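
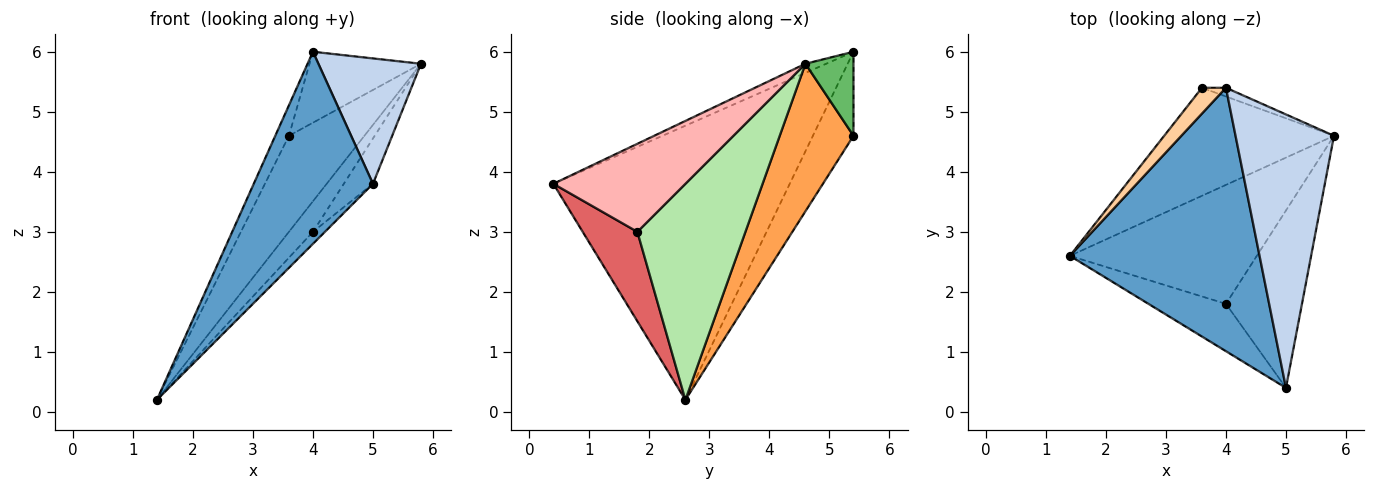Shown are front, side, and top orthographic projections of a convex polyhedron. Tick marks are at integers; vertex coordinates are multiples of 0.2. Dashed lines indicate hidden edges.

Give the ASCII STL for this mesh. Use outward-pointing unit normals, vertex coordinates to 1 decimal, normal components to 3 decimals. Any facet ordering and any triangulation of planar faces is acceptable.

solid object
 facet normal -0.760 -0.383 0.525
  outer loop
   vertex 4.0 5.4 6.0
   vertex 1.4 2.6 0.2
   vertex 5.0 0.4 3.8
  endloop
 endfacet
 facet normal -0.084 -0.415 0.906
  outer loop
   vertex 4.0 5.4 6.0
   vertex 5.0 0.4 3.8
   vertex 5.8 4.6 5.8
  endloop
 endfacet
 facet normal 0.545 0.557 -0.627
  outer loop
   vertex 3.6 5.4 4.6
   vertex 5.8 4.6 5.8
   vertex 1.4 2.6 0.2
  endloop
 endfacet
 facet normal -0.915 0.308 0.261
  outer loop
   vertex 3.6 5.4 4.6
   vertex 1.4 2.6 0.2
   vertex 4.0 5.4 6.0
  endloop
 endfacet
 facet normal 0.393 0.913 -0.112
  outer loop
   vertex 3.6 5.4 4.6
   vertex 4.0 5.4 6.0
   vertex 5.8 4.6 5.8
  endloop
 endfacet
 facet normal 0.746 0.166 -0.645
  outer loop
   vertex 4.0 1.8 3.0
   vertex 1.4 2.6 0.2
   vertex 5.8 4.6 5.8
  endloop
 endfacet
 facet normal 0.746 0.164 -0.646
  outer loop
   vertex 4.0 1.8 3.0
   vertex 5.0 0.4 3.8
   vertex 1.4 2.6 0.2
  endloop
 endfacet
 facet normal 0.746 0.165 -0.645
  outer loop
   vertex 4.0 1.8 3.0
   vertex 5.8 4.6 5.8
   vertex 5.0 0.4 3.8
  endloop
 endfacet
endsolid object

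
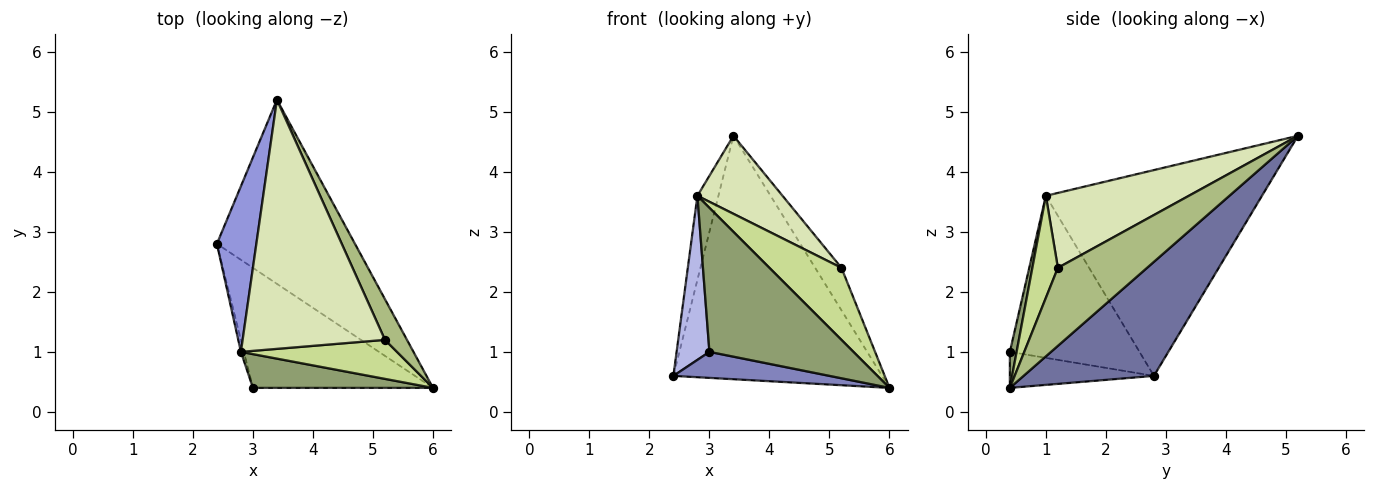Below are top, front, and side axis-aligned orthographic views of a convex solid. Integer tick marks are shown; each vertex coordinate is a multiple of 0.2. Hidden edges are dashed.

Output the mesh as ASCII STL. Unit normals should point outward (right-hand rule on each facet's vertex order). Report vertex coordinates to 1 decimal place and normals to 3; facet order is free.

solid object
 facet normal 0.446 0.714 -0.540
  outer loop
   vertex 3.4 5.2 4.6
   vertex 6.0 0.4 0.4
   vertex 2.4 2.8 0.6
  endloop
 endfacet
 facet normal -0.192 -0.208 -0.959
  outer loop
   vertex 3.0 0.4 1.0
   vertex 2.4 2.8 0.6
   vertex 6.0 0.4 0.4
  endloop
 endfacet
 facet normal -0.978 0.095 0.187
  outer loop
   vertex 2.8 1.0 3.6
   vertex 3.4 5.2 4.6
   vertex 2.4 2.8 0.6
  endloop
 endfacet
 facet normal -0.969 -0.245 -0.018
  outer loop
   vertex 2.8 1.0 3.6
   vertex 2.4 2.8 0.6
   vertex 3.0 0.4 1.0
  endloop
 endfacet
 facet normal 0.046 -0.973 0.228
  outer loop
   vertex 2.8 1.0 3.6
   vertex 3.0 0.4 1.0
   vertex 6.0 0.4 0.4
  endloop
 endfacet
 facet normal 0.926 0.273 0.261
  outer loop
   vertex 5.2 1.2 2.4
   vertex 6.0 0.4 0.4
   vertex 3.4 5.2 4.6
  endloop
 endfacet
 facet normal 0.297 -0.840 0.455
  outer loop
   vertex 5.2 1.2 2.4
   vertex 2.8 1.0 3.6
   vertex 6.0 0.4 0.4
  endloop
 endfacet
 facet normal 0.449 -0.267 0.853
  outer loop
   vertex 5.2 1.2 2.4
   vertex 3.4 5.2 4.6
   vertex 2.8 1.0 3.6
  endloop
 endfacet
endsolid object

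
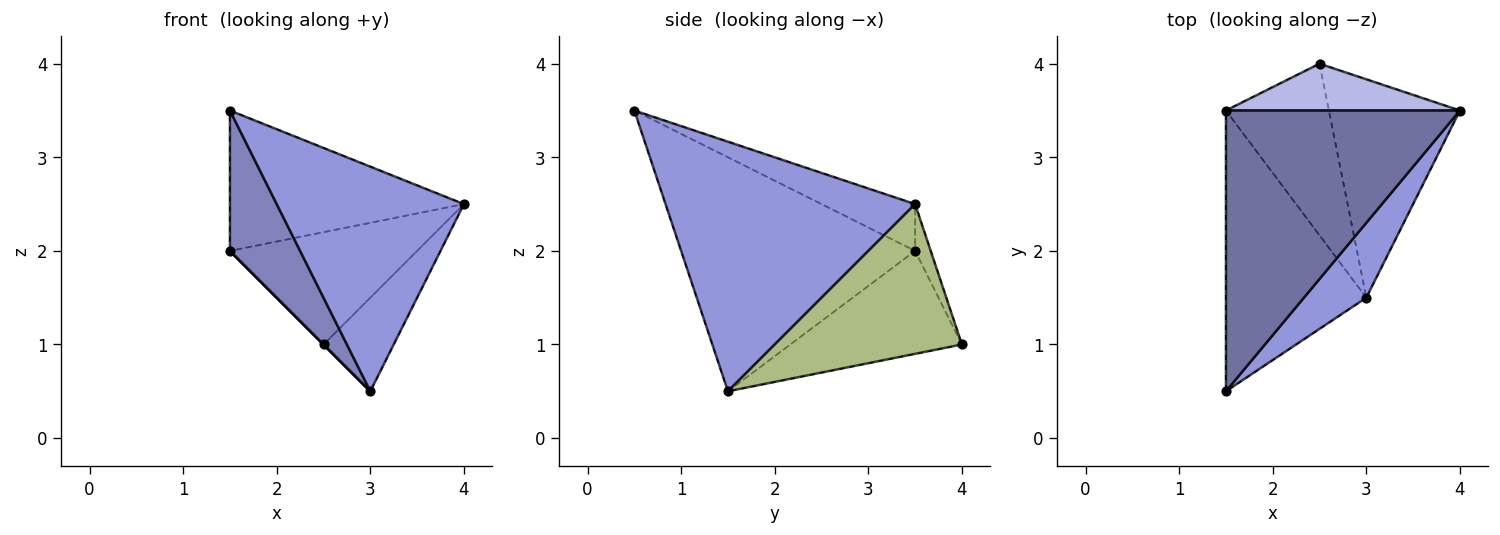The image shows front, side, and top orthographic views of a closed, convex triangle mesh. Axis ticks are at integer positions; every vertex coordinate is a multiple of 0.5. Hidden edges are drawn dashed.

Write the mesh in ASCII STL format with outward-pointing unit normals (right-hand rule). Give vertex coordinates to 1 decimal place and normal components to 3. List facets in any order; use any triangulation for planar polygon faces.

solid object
 facet normal -0.176 0.440 0.880
  outer loop
   vertex 1.5 0.5 3.5
   vertex 4.0 3.5 2.5
   vertex 1.5 3.5 2.0
  endloop
 endfacet
 facet normal -0.830 -0.249 -0.498
  outer loop
   vertex 3.0 1.5 0.5
   vertex 1.5 0.5 3.5
   vertex 1.5 3.5 2.0
  endloop
 endfacet
 facet normal 0.784 -0.588 0.196
  outer loop
   vertex 3.0 1.5 0.5
   vertex 4.0 3.5 2.5
   vertex 1.5 0.5 3.5
  endloop
 endfacet
 facet normal -0.077 0.920 0.383
  outer loop
   vertex 2.5 4.0 1.0
   vertex 1.5 3.5 2.0
   vertex 4.0 3.5 2.5
  endloop
 endfacet
 facet normal -0.707 0.000 -0.707
  outer loop
   vertex 2.5 4.0 1.0
   vertex 3.0 1.5 0.5
   vertex 1.5 3.5 2.0
  endloop
 endfacet
 facet normal 0.724 0.272 -0.634
  outer loop
   vertex 2.5 4.0 1.0
   vertex 4.0 3.5 2.5
   vertex 3.0 1.5 0.5
  endloop
 endfacet
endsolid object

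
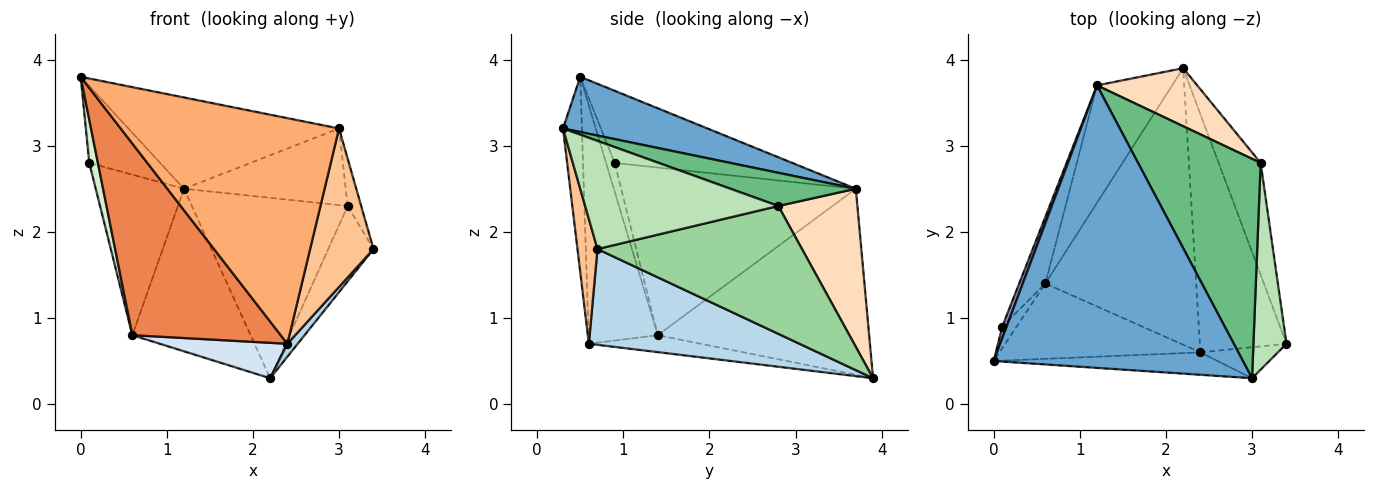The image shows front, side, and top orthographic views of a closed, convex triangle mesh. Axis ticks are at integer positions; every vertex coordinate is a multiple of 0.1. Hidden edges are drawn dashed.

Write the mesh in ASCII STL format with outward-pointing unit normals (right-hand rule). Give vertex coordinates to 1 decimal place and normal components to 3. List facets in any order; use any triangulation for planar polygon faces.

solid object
 facet normal 0.206 0.301 0.931
  outer loop
   vertex 1.2 3.7 2.5
   vertex 0.0 0.5 3.8
   vertex 3.0 0.3 3.2
  endloop
 endfacet
 facet normal -0.823 0.460 -0.332
  outer loop
   vertex 1.2 3.7 2.5
   vertex 2.2 3.9 0.3
   vertex 0.6 1.4 0.8
  endloop
 endfacet
 facet normal 0.741 -0.036 -0.670
  outer loop
   vertex 2.4 0.6 0.7
   vertex 2.2 3.9 0.3
   vertex 3.4 0.7 1.8
  endloop
 endfacet
 facet normal -0.111 -0.126 -0.986
  outer loop
   vertex 2.4 0.6 0.7
   vertex 0.6 1.4 0.8
   vertex 2.2 3.9 0.3
  endloop
 endfacet
 facet normal -0.398 -0.854 -0.336
  outer loop
   vertex 2.4 0.6 0.7
   vertex 0.0 0.5 3.8
   vertex 0.6 1.4 0.8
  endloop
 endfacet
 facet normal -0.086 -0.991 -0.098
  outer loop
   vertex 2.4 0.6 0.7
   vertex 3.0 0.3 3.2
   vertex 0.0 0.5 3.8
  endloop
 endfacet
 facet normal 0.296 -0.938 -0.183
  outer loop
   vertex 2.4 0.6 0.7
   vertex 3.4 0.7 1.8
   vertex 3.0 0.3 3.2
  endloop
 endfacet
 facet normal 0.435 0.857 0.276
  outer loop
   vertex 3.1 2.8 2.3
   vertex 2.2 3.9 0.3
   vertex 1.2 3.7 2.5
  endloop
 endfacet
 facet normal 0.248 0.319 0.915
  outer loop
   vertex 3.1 2.8 2.3
   vertex 1.2 3.7 2.5
   vertex 3.0 0.3 3.2
  endloop
 endfacet
 facet normal 0.930 0.206 -0.305
  outer loop
   vertex 3.1 2.8 2.3
   vertex 3.4 0.7 1.8
   vertex 2.2 3.9 0.3
  endloop
 endfacet
 facet normal 0.954 0.067 0.292
  outer loop
   vertex 3.1 2.8 2.3
   vertex 3.0 0.3 3.2
   vertex 3.4 0.7 1.8
  endloop
 endfacet
 facet normal -0.667 -0.667 -0.333
  outer loop
   vertex 0.1 0.9 2.8
   vertex 0.6 1.4 0.8
   vertex 0.0 0.5 3.8
  endloop
 endfacet
 facet normal -0.927 0.370 0.055
  outer loop
   vertex 0.1 0.9 2.8
   vertex 0.0 0.5 3.8
   vertex 1.2 3.7 2.5
  endloop
 endfacet
 facet normal -0.926 0.348 -0.144
  outer loop
   vertex 0.1 0.9 2.8
   vertex 1.2 3.7 2.5
   vertex 0.6 1.4 0.8
  endloop
 endfacet
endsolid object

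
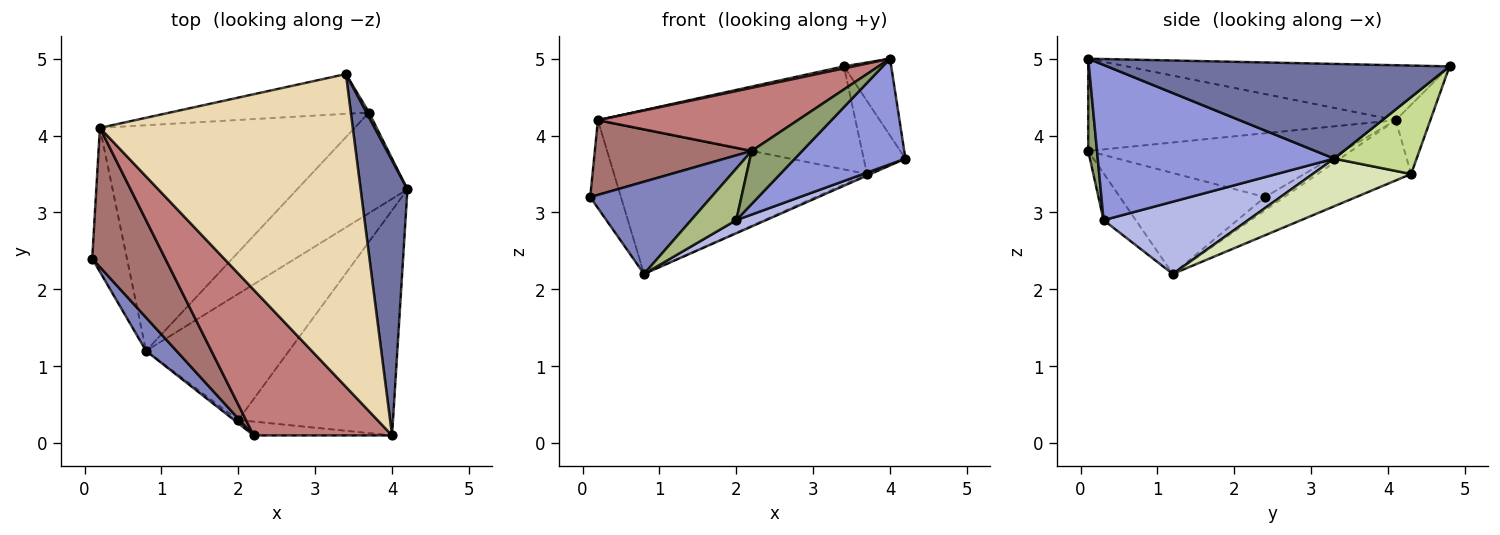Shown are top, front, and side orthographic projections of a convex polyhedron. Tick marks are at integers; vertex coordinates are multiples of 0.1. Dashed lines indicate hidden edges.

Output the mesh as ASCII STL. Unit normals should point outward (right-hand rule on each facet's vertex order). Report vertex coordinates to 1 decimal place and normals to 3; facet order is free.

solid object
 facet normal 0.890 0.123 0.440
  outer loop
   vertex 3.4 4.8 4.9
   vertex 4.0 0.1 5.0
   vertex 4.2 3.3 3.7
  endloop
 endfacet
 facet normal -0.748 -0.624 0.225
  outer loop
   vertex 2.2 0.1 3.8
   vertex 0.1 2.4 3.2
   vertex 0.8 1.2 2.2
  endloop
 endfacet
 facet normal 0.672 -0.314 -0.670
  outer loop
   vertex 2.0 0.3 2.9
   vertex 4.2 3.3 3.7
   vertex 4.0 0.1 5.0
  endloop
 endfacet
 facet normal 0.449 -0.092 -0.889
  outer loop
   vertex 2.0 0.3 2.9
   vertex 0.8 1.2 2.2
   vertex 4.2 3.3 3.7
  endloop
 endfacet
 facet normal 0.166 -0.954 -0.249
  outer loop
   vertex 2.0 0.3 2.9
   vertex 4.0 0.1 5.0
   vertex 2.2 0.1 3.8
  endloop
 endfacet
 facet normal -0.580 -0.813 -0.052
  outer loop
   vertex 2.0 0.3 2.9
   vertex 2.2 0.1 3.8
   vertex 0.8 1.2 2.2
  endloop
 endfacet
 facet normal 0.892 0.452 0.030
  outer loop
   vertex 3.7 4.3 3.5
   vertex 3.4 4.8 4.9
   vertex 4.2 3.3 3.7
  endloop
 endfacet
 facet normal 0.396 0.014 -0.918
  outer loop
   vertex 3.7 4.3 3.5
   vertex 4.2 3.3 3.7
   vertex 0.8 1.2 2.2
  endloop
 endfacet
 facet normal -0.310 0.496 -0.811
  outer loop
   vertex 0.2 4.1 4.2
   vertex 0.8 1.2 2.2
   vertex 0.1 2.4 3.2
  endloop
 endfacet
 facet normal -0.195 0.529 -0.826
  outer loop
   vertex 0.2 4.1 4.2
   vertex 3.7 4.3 3.5
   vertex 0.8 1.2 2.2
  endloop
 endfacet
 facet normal -0.124 0.926 -0.357
  outer loop
   vertex 0.2 4.1 4.2
   vertex 3.4 4.8 4.9
   vertex 3.7 4.3 3.5
  endloop
 endfacet
 facet normal -0.212 -0.006 0.977
  outer loop
   vertex 0.2 4.1 4.2
   vertex 4.0 0.1 5.0
   vertex 3.4 4.8 4.9
  endloop
 endfacet
 facet normal -0.610 -0.375 0.698
  outer loop
   vertex 0.2 4.1 4.2
   vertex 0.1 2.4 3.2
   vertex 2.2 0.1 3.8
  endloop
 endfacet
 facet normal -0.522 -0.339 0.783
  outer loop
   vertex 0.2 4.1 4.2
   vertex 2.2 0.1 3.8
   vertex 4.0 0.1 5.0
  endloop
 endfacet
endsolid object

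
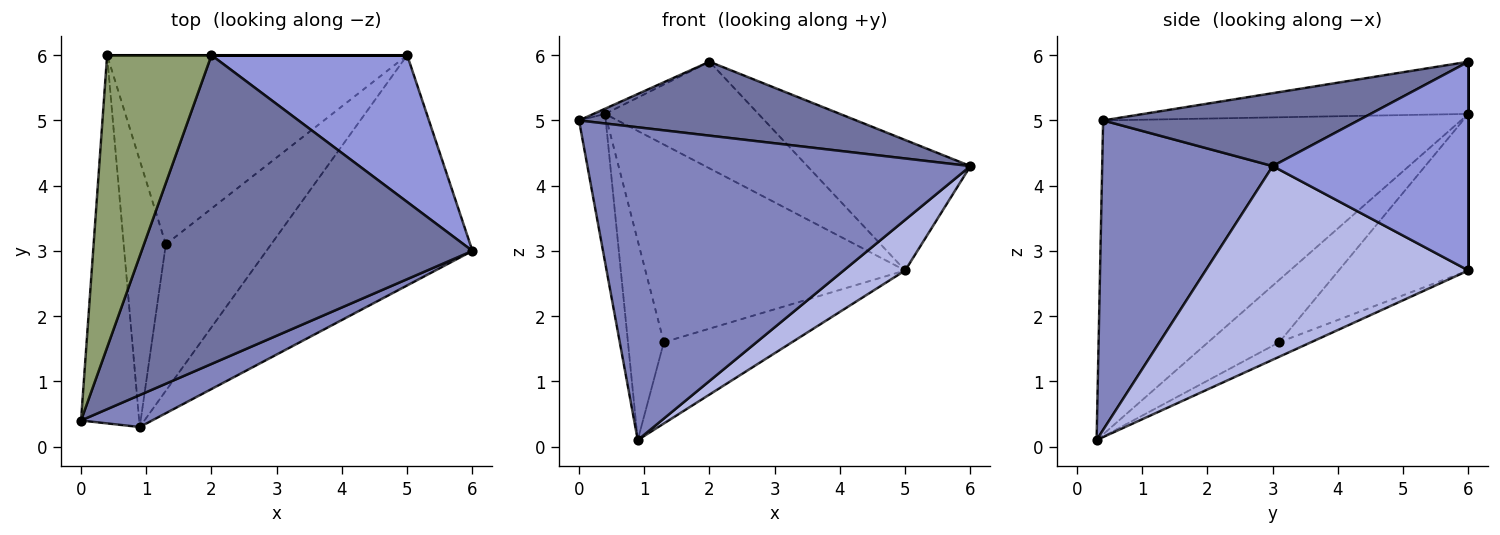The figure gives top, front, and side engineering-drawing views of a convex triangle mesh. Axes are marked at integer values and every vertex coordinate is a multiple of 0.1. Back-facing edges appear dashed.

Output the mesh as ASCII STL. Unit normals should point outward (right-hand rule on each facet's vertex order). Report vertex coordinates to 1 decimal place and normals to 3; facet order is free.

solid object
 facet normal 0.210 -0.228 0.951
  outer loop
   vertex 2.0 6.0 5.9
   vertex 0.0 0.4 5.0
   vertex 6.0 3.0 4.3
  endloop
 endfacet
 facet normal 0.405 -0.910 0.093
  outer loop
   vertex 0.9 0.3 0.1
   vertex 6.0 3.0 4.3
   vertex 0.0 0.4 5.0
  endloop
 endfacet
 facet normal 0.623 0.519 0.584
  outer loop
   vertex 5.0 6.0 2.7
   vertex 2.0 6.0 5.9
   vertex 6.0 3.0 4.3
  endloop
 endfacet
 facet normal 0.676 -0.158 -0.719
  outer loop
   vertex 5.0 6.0 2.7
   vertex 6.0 3.0 4.3
   vertex 0.9 0.3 0.1
  endloop
 endfacet
 facet normal -0.447 0.016 0.894
  outer loop
   vertex 0.4 6.0 5.1
   vertex 0.0 0.4 5.0
   vertex 2.0 6.0 5.9
  endloop
 endfacet
 facet normal -0.981 0.073 -0.182
  outer loop
   vertex 0.4 6.0 5.1
   vertex 0.9 0.3 0.1
   vertex 0.0 0.4 5.0
  endloop
 endfacet
 facet normal 0.000 1.000 0.000
  outer loop
   vertex 0.4 6.0 5.1
   vertex 2.0 6.0 5.9
   vertex 5.0 6.0 2.7
  endloop
 endfacet
 facet normal -0.120 0.482 -0.868
  outer loop
   vertex 1.3 3.1 1.6
   vertex 5.0 6.0 2.7
   vertex 0.9 0.3 0.1
  endloop
 endfacet
 facet normal -0.765 0.386 -0.516
  outer loop
   vertex 1.3 3.1 1.6
   vertex 0.9 0.3 0.1
   vertex 0.4 6.0 5.1
  endloop
 endfacet
 facet normal -0.339 0.680 -0.650
  outer loop
   vertex 1.3 3.1 1.6
   vertex 0.4 6.0 5.1
   vertex 5.0 6.0 2.7
  endloop
 endfacet
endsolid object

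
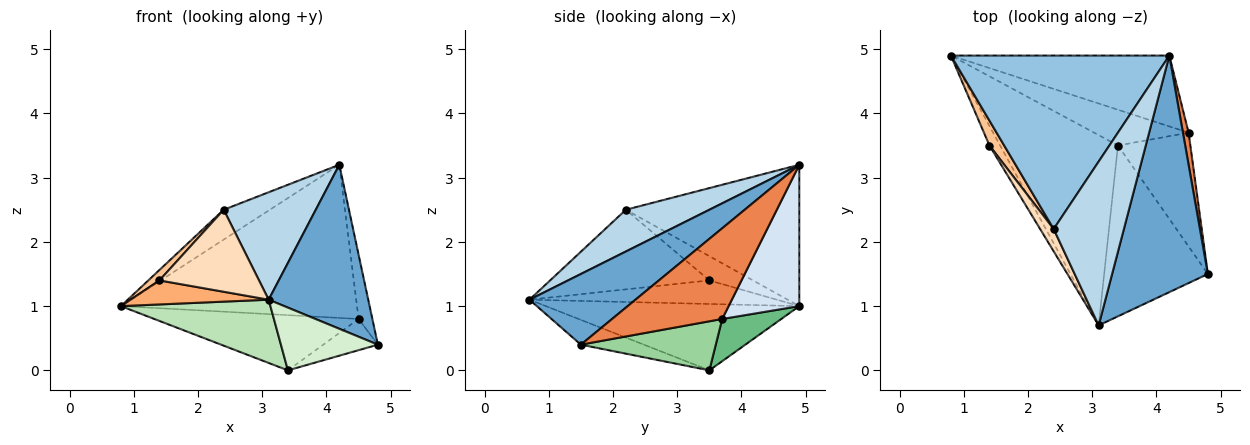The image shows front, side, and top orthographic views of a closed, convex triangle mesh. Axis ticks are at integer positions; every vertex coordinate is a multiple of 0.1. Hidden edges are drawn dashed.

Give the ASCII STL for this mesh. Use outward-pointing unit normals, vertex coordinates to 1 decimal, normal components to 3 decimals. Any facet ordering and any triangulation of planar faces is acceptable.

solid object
 facet normal 0.519 -0.487 0.703
  outer loop
   vertex 3.1 0.7 1.1
   vertex 4.8 1.5 0.4
   vertex 4.2 4.9 3.2
  endloop
 endfacet
 facet normal -0.538 0.143 0.831
  outer loop
   vertex 2.4 2.2 2.5
   vertex 4.2 4.9 3.2
   vertex 0.8 4.9 1.0
  endloop
 endfacet
 facet normal 0.445 -0.491 0.749
  outer loop
   vertex 2.4 2.2 2.5
   vertex 3.1 0.7 1.1
   vertex 4.2 4.9 3.2
  endloop
 endfacet
 facet normal 0.262 0.876 -0.405
  outer loop
   vertex 4.5 3.7 0.8
   vertex 0.8 4.9 1.0
   vertex 4.2 4.9 3.2
  endloop
 endfacet
 facet normal 0.990 0.124 0.062
  outer loop
   vertex 4.5 3.7 0.8
   vertex 4.2 4.9 3.2
   vertex 4.8 1.5 0.4
  endloop
 endfacet
 facet normal -0.812 -0.453 -0.369
  outer loop
   vertex 1.4 3.5 1.4
   vertex 0.8 4.9 1.0
   vertex 3.1 0.7 1.1
  endloop
 endfacet
 facet normal -0.835 -0.213 0.508
  outer loop
   vertex 1.4 3.5 1.4
   vertex 2.4 2.2 2.5
   vertex 0.8 4.9 1.0
  endloop
 endfacet
 facet normal -0.839 -0.525 0.143
  outer loop
   vertex 1.4 3.5 1.4
   vertex 3.1 0.7 1.1
   vertex 2.4 2.2 2.5
  endloop
 endfacet
 facet normal 0.236 0.816 -0.528
  outer loop
   vertex 3.4 3.5 0.0
   vertex 0.8 4.9 1.0
   vertex 4.5 3.7 0.8
  endloop
 endfacet
 facet normal 0.547 0.221 -0.807
  outer loop
   vertex 3.4 3.5 0.0
   vertex 4.5 3.7 0.8
   vertex 4.8 1.5 0.4
  endloop
 endfacet
 facet normal -0.472 -0.278 -0.837
  outer loop
   vertex 3.4 3.5 0.0
   vertex 3.1 0.7 1.1
   vertex 0.8 4.9 1.0
  endloop
 endfacet
 facet normal -0.219 -0.336 -0.916
  outer loop
   vertex 3.4 3.5 0.0
   vertex 4.8 1.5 0.4
   vertex 3.1 0.7 1.1
  endloop
 endfacet
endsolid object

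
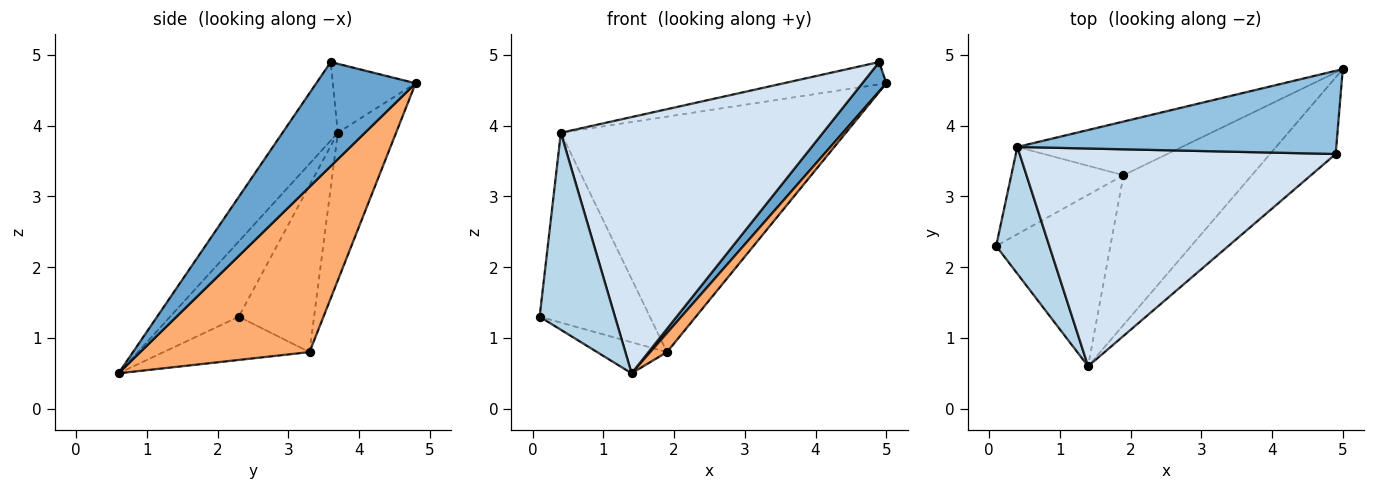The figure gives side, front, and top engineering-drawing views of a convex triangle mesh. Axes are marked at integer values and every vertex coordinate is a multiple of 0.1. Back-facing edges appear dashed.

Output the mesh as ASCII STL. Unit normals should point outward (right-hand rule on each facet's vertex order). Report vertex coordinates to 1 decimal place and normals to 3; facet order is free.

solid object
 facet normal 0.829 -0.200 -0.523
  outer loop
   vertex 4.9 3.6 4.9
   vertex 1.4 0.6 0.5
   vertex 5.0 4.8 4.6
  endloop
 endfacet
 facet normal -0.204 0.253 0.945
  outer loop
   vertex 0.4 3.7 3.9
   vertex 4.9 3.6 4.9
   vertex 5.0 4.8 4.6
  endloop
 endfacet
 facet normal -0.608 -0.667 0.430
  outer loop
   vertex 0.4 3.7 3.9
   vertex 0.1 2.3 1.3
   vertex 1.4 0.6 0.5
  endloop
 endfacet
 facet normal -0.159 -0.752 0.639
  outer loop
   vertex 0.4 3.7 3.9
   vertex 1.4 0.6 0.5
   vertex 4.9 3.6 4.9
  endloop
 endfacet
 facet normal -0.349 0.167 -0.922
  outer loop
   vertex 1.9 3.3 0.8
   vertex 1.4 0.6 0.5
   vertex 0.1 2.3 1.3
  endloop
 endfacet
 facet normal 0.787 -0.078 -0.612
  outer loop
   vertex 1.9 3.3 0.8
   vertex 5.0 4.8 4.6
   vertex 1.4 0.6 0.5
  endloop
 endfacet
 facet normal -0.527 0.772 -0.355
  outer loop
   vertex 1.9 3.3 0.8
   vertex 0.1 2.3 1.3
   vertex 0.4 3.7 3.9
  endloop
 endfacet
 facet normal -0.195 0.956 -0.218
  outer loop
   vertex 1.9 3.3 0.8
   vertex 0.4 3.7 3.9
   vertex 5.0 4.8 4.6
  endloop
 endfacet
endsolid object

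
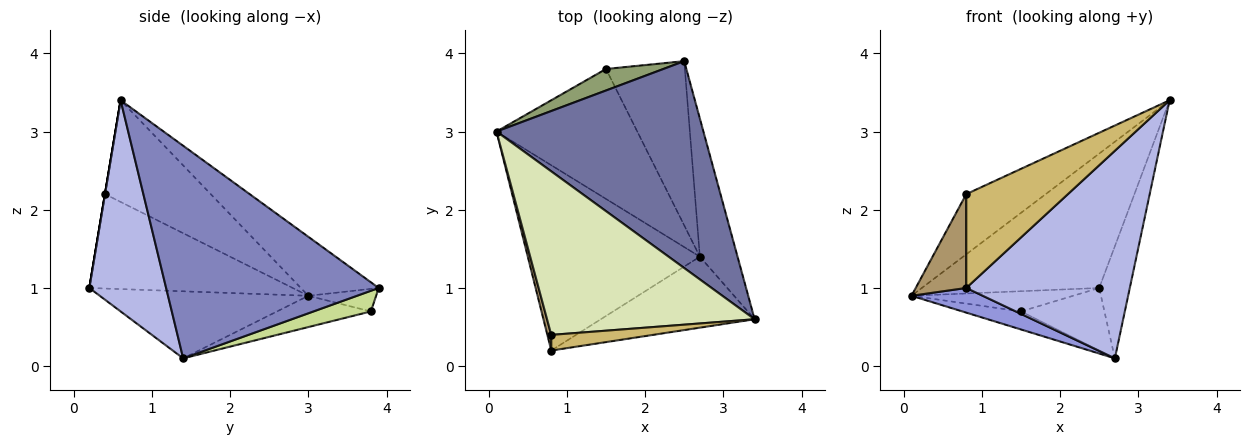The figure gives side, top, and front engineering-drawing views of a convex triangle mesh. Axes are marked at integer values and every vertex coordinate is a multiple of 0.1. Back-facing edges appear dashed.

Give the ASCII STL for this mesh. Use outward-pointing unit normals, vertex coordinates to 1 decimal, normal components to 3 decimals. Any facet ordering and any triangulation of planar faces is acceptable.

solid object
 facet normal -0.233 0.530 0.816
  outer loop
   vertex 2.5 3.9 1.0
   vertex 0.1 3.0 0.9
   vertex 3.4 0.6 3.4
  endloop
 endfacet
 facet normal 0.975 0.140 -0.173
  outer loop
   vertex 2.7 1.4 0.1
   vertex 2.5 3.9 1.0
   vertex 3.4 0.6 3.4
  endloop
 endfacet
 facet normal -0.360 -0.123 -0.925
  outer loop
   vertex 0.8 0.2 1.0
   vertex 0.1 3.0 0.9
   vertex 2.7 1.4 0.1
  endloop
 endfacet
 facet normal 0.406 -0.865 -0.296
  outer loop
   vertex 0.8 0.2 1.0
   vertex 2.7 1.4 0.1
   vertex 3.4 0.6 3.4
  endloop
 endfacet
 facet normal -0.276 0.658 0.701
  outer loop
   vertex 1.5 3.8 0.7
   vertex 0.1 3.0 0.9
   vertex 2.5 3.9 1.0
  endloop
 endfacet
 facet normal -0.215 0.134 -0.967
  outer loop
   vertex 1.5 3.8 0.7
   vertex 2.7 1.4 0.1
   vertex 0.1 3.0 0.9
  endloop
 endfacet
 facet normal 0.238 0.346 -0.908
  outer loop
   vertex 1.5 3.8 0.7
   vertex 2.5 3.9 1.0
   vertex 2.7 1.4 0.1
  endloop
 endfacet
 facet normal -0.418 0.314 0.853
  outer loop
   vertex 0.8 0.4 2.2
   vertex 3.4 0.6 3.4
   vertex 0.1 3.0 0.9
  endloop
 endfacet
 facet normal -0.970 -0.241 0.040
  outer loop
   vertex 0.8 0.4 2.2
   vertex 0.1 3.0 0.9
   vertex 0.8 0.2 1.0
  endloop
 endfacet
 facet normal 0.000 -0.986 0.164
  outer loop
   vertex 0.8 0.4 2.2
   vertex 0.8 0.2 1.0
   vertex 3.4 0.6 3.4
  endloop
 endfacet
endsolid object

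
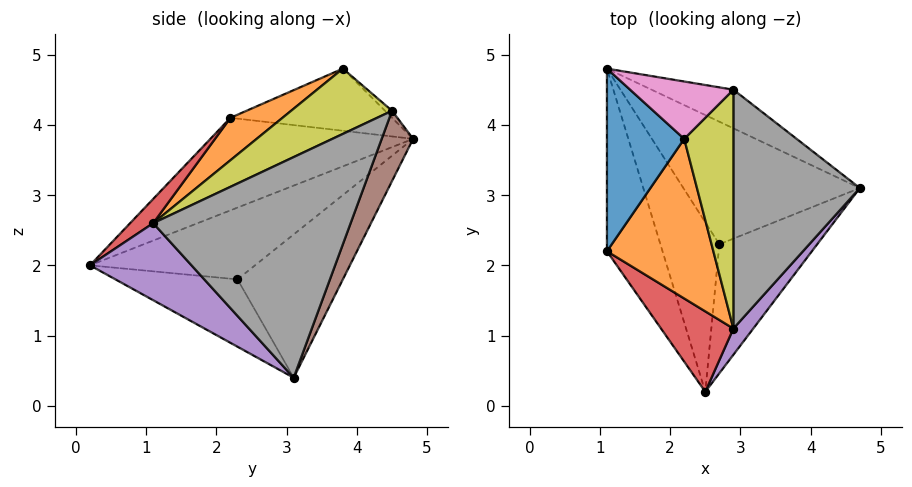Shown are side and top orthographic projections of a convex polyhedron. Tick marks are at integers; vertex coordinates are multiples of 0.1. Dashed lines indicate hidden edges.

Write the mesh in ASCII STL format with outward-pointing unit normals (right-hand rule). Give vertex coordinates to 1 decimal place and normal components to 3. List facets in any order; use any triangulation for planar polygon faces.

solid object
 facet normal -0.624 0.090 0.776
  outer loop
   vertex 2.2 3.8 4.8
   vertex 1.1 4.8 3.8
   vertex 1.1 2.2 4.1
  endloop
 endfacet
 facet normal 0.309 -0.551 0.775
  outer loop
   vertex 2.9 1.1 2.6
   vertex 2.2 3.8 4.8
   vertex 1.1 2.2 4.1
  endloop
 endfacet
 facet normal -0.856 -0.059 -0.514
  outer loop
   vertex 2.5 0.2 2.0
   vertex 1.1 2.2 4.1
   vertex 1.1 4.8 3.8
  endloop
 endfacet
 facet normal 0.251 -0.612 0.750
  outer loop
   vertex 2.5 0.2 2.0
   vertex 2.9 1.1 2.6
   vertex 1.1 2.2 4.1
  endloop
 endfacet
 facet normal 0.831 -0.512 0.214
  outer loop
   vertex 2.5 0.2 2.0
   vertex 4.7 3.1 0.4
   vertex 2.9 1.1 2.6
  endloop
 endfacet
 facet normal 0.213 0.945 -0.248
  outer loop
   vertex 2.9 4.5 4.2
   vertex 4.7 3.1 0.4
   vertex 1.1 4.8 3.8
  endloop
 endfacet
 facet normal -0.050 0.678 0.733
  outer loop
   vertex 2.9 4.5 4.2
   vertex 1.1 4.8 3.8
   vertex 2.2 3.8 4.8
  endloop
 endfacet
 facet normal 0.845 -0.228 0.484
  outer loop
   vertex 2.9 4.5 4.2
   vertex 2.9 1.1 2.6
   vertex 4.7 3.1 0.4
  endloop
 endfacet
 facet normal 0.769 -0.272 0.579
  outer loop
   vertex 2.9 4.5 4.2
   vertex 2.2 3.8 4.8
   vertex 2.9 1.1 2.6
  endloop
 endfacet
 facet normal -0.616 0.213 -0.759
  outer loop
   vertex 2.7 2.3 1.8
   vertex 1.1 4.8 3.8
   vertex 4.7 3.1 0.4
  endloop
 endfacet
 facet normal -0.567 -0.024 -0.824
  outer loop
   vertex 2.7 2.3 1.8
   vertex 4.7 3.1 0.4
   vertex 2.5 0.2 2.0
  endloop
 endfacet
 facet normal -0.773 0.013 -0.635
  outer loop
   vertex 2.7 2.3 1.8
   vertex 2.5 0.2 2.0
   vertex 1.1 4.8 3.8
  endloop
 endfacet
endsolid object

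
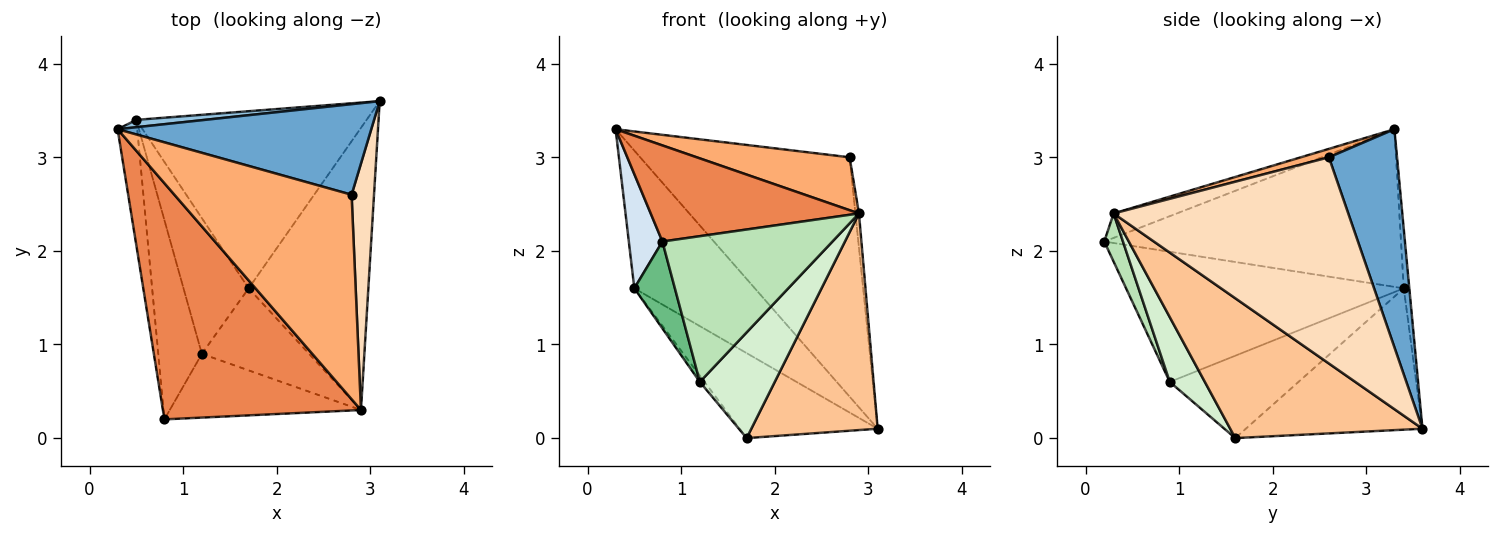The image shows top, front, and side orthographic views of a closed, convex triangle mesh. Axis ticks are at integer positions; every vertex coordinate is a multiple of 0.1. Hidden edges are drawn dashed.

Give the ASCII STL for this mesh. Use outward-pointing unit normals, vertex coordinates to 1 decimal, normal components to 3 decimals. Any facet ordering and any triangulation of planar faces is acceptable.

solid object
 facet normal 0.291 0.895 0.339
  outer loop
   vertex 2.8 2.6 3.0
   vertex 3.1 3.6 0.1
   vertex 0.3 3.3 3.3
  endloop
 endfacet
 facet normal -0.046 0.998 0.053
  outer loop
   vertex 0.5 3.4 1.6
   vertex 0.3 3.3 3.3
   vertex 3.1 3.6 0.1
  endloop
 endfacet
 facet normal -0.484 0.378 -0.789
  outer loop
   vertex 0.5 3.4 1.6
   vertex 3.1 3.6 0.1
   vertex 1.7 1.6 0.0
  endloop
 endfacet
 facet normal -0.986 -0.112 -0.123
  outer loop
   vertex 0.5 3.4 1.6
   vertex 0.8 0.2 2.1
   vertex 0.3 3.3 3.3
  endloop
 endfacet
 facet normal -0.114 -0.375 0.920
  outer loop
   vertex 2.9 0.3 2.4
   vertex 0.3 3.3 3.3
   vertex 0.8 0.2 2.1
  endloop
 endfacet
 facet normal 0.046 -0.250 0.967
  outer loop
   vertex 2.9 0.3 2.4
   vertex 2.8 2.6 3.0
   vertex 0.3 3.3 3.3
  endloop
 endfacet
 facet normal 0.680 -0.447 -0.582
  outer loop
   vertex 2.9 0.3 2.4
   vertex 1.7 1.6 0.0
   vertex 3.1 3.6 0.1
  endloop
 endfacet
 facet normal 0.994 0.015 0.108
  outer loop
   vertex 2.9 0.3 2.4
   vertex 3.1 3.6 0.1
   vertex 2.8 2.6 3.0
  endloop
 endfacet
 facet normal -0.939 -0.137 -0.315
  outer loop
   vertex 1.2 0.9 0.6
   vertex 0.8 0.2 2.1
   vertex 0.5 3.4 1.6
  endloop
 endfacet
 facet normal -0.784 0.029 -0.620
  outer loop
   vertex 1.2 0.9 0.6
   vertex 0.5 3.4 1.6
   vertex 1.7 1.6 0.0
  endloop
 endfacet
 facet normal 0.100 -0.912 -0.399
  outer loop
   vertex 1.2 0.9 0.6
   vertex 2.9 0.3 2.4
   vertex 0.8 0.2 2.1
  endloop
 endfacet
 facet normal 0.347 -0.741 -0.575
  outer loop
   vertex 1.2 0.9 0.6
   vertex 1.7 1.6 0.0
   vertex 2.9 0.3 2.4
  endloop
 endfacet
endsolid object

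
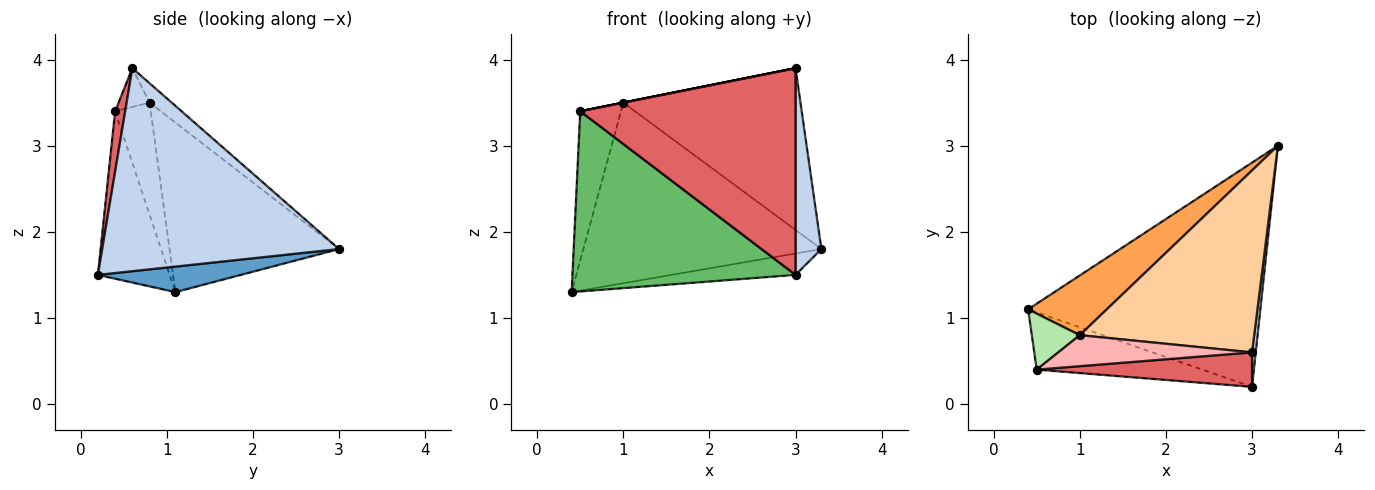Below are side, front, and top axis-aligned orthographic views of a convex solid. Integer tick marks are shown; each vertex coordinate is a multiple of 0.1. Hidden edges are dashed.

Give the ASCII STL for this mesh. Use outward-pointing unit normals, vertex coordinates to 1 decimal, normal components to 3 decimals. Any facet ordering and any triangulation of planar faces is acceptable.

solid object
 facet normal 0.109 0.094 -0.990
  outer loop
   vertex 3.0 0.2 1.5
   vertex 0.4 1.1 1.3
   vertex 3.3 3.0 1.8
  endloop
 endfacet
 facet normal 0.994 -0.108 0.018
  outer loop
   vertex 3.0 0.6 3.9
   vertex 3.0 0.2 1.5
   vertex 3.3 3.0 1.8
  endloop
 endfacet
 facet normal -0.560 0.787 0.260
  outer loop
   vertex 1.0 0.8 3.5
   vertex 3.3 3.0 1.8
   vertex 0.4 1.1 1.3
  endloop
 endfacet
 facet normal -0.083 0.662 0.745
  outer loop
   vertex 1.0 0.8 3.5
   vertex 3.0 0.6 3.9
   vertex 3.3 3.0 1.8
  endloop
 endfacet
 facet normal -0.293 -0.911 -0.290
  outer loop
   vertex 0.5 0.4 3.4
   vertex 0.4 1.1 1.3
   vertex 3.0 0.2 1.5
  endloop
 endfacet
 facet normal -0.634 0.724 0.272
  outer loop
   vertex 0.5 0.4 3.4
   vertex 1.0 0.8 3.5
   vertex 0.4 1.1 1.3
  endloop
 endfacet
 facet normal 0.046 -0.985 0.164
  outer loop
   vertex 0.5 0.4 3.4
   vertex 3.0 0.2 1.5
   vertex 3.0 0.6 3.9
  endloop
 endfacet
 facet normal -0.196 0.000 0.981
  outer loop
   vertex 0.5 0.4 3.4
   vertex 3.0 0.6 3.9
   vertex 1.0 0.8 3.5
  endloop
 endfacet
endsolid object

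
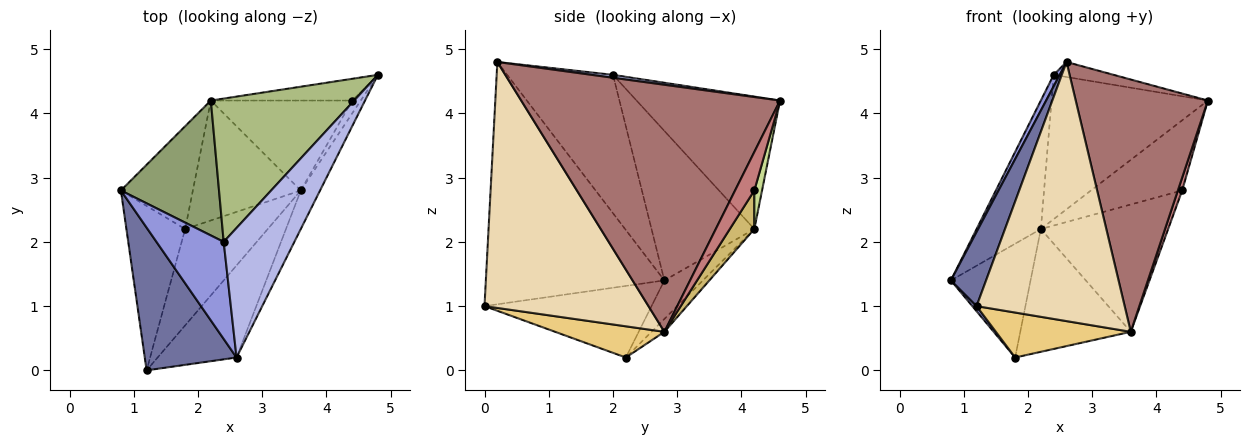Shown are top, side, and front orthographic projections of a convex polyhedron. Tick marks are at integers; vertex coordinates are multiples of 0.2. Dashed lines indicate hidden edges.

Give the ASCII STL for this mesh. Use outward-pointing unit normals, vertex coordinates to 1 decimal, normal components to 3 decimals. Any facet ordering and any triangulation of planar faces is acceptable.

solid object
 facet normal -0.920 -0.181 0.348
  outer loop
   vertex 1.2 0.0 1.0
   vertex 2.6 0.2 4.8
   vertex 0.8 2.8 1.4
  endloop
 endfacet
 facet normal -0.773 -0.020 -0.634
  outer loop
   vertex 1.2 0.0 1.0
   vertex 0.8 2.8 1.4
   vertex 1.8 2.2 0.2
  endloop
 endfacet
 facet normal -0.898 -0.051 0.436
  outer loop
   vertex 2.4 2.0 4.6
   vertex 0.8 2.8 1.4
   vertex 2.6 0.2 4.8
  endloop
 endfacet
 facet normal 0.041 0.115 0.993
  outer loop
   vertex 2.4 2.0 4.6
   vertex 2.6 0.2 4.8
   vertex 4.8 4.6 4.2
  endloop
 endfacet
 facet normal -0.741 0.463 0.486
  outer loop
   vertex 2.2 4.2 2.2
   vertex 0.8 2.8 1.4
   vertex 2.4 2.0 4.6
  endloop
 endfacet
 facet normal -0.546 0.595 0.591
  outer loop
   vertex 2.2 4.2 2.2
   vertex 2.4 2.0 4.6
   vertex 4.8 4.6 4.2
  endloop
 endfacet
 facet normal 0.080 0.952 -0.295
  outer loop
   vertex 2.2 4.2 2.2
   vertex 4.8 4.6 4.2
   vertex 4.4 4.2 2.8
  endloop
 endfacet
 facet normal -0.338 0.698 -0.631
  outer loop
   vertex 2.2 4.2 2.2
   vertex 1.8 2.2 0.2
   vertex 0.8 2.8 1.4
  endloop
 endfacet
 facet normal -0.083 0.713 -0.696
  outer loop
   vertex 3.6 2.8 0.6
   vertex 1.8 2.2 0.2
   vertex 2.2 4.2 2.2
  endloop
 endfacet
 facet normal 0.155 0.807 -0.570
  outer loop
   vertex 3.6 2.8 0.6
   vertex 2.2 4.2 2.2
   vertex 4.4 4.2 2.8
  endloop
 endfacet
 facet normal 0.324 -0.400 -0.857
  outer loop
   vertex 3.6 2.8 0.6
   vertex 1.2 0.0 1.0
   vertex 1.8 2.2 0.2
  endloop
 endfacet
 facet normal 0.722 -0.652 -0.232
  outer loop
   vertex 3.6 2.8 0.6
   vertex 2.6 0.2 4.8
   vertex 1.2 0.0 1.0
  endloop
 endfacet
 facet normal 0.888 -0.454 -0.069
  outer loop
   vertex 3.6 2.8 0.6
   vertex 4.8 4.6 4.2
   vertex 2.6 0.2 4.8
  endloop
 endfacet
 facet normal 0.954 -0.212 -0.212
  outer loop
   vertex 3.6 2.8 0.6
   vertex 4.4 4.2 2.8
   vertex 4.8 4.6 4.2
  endloop
 endfacet
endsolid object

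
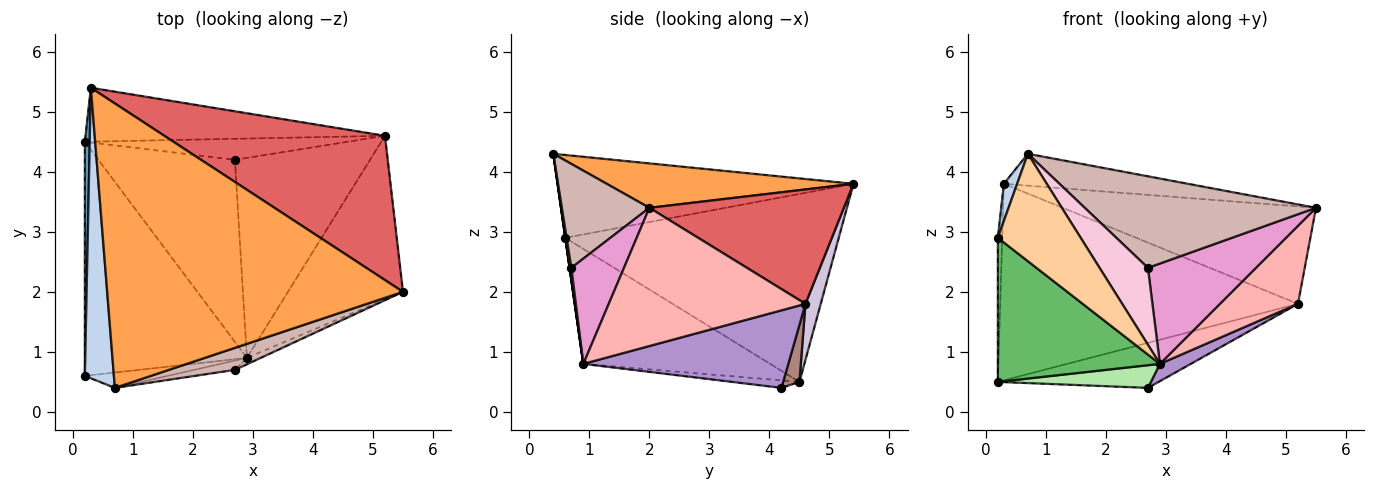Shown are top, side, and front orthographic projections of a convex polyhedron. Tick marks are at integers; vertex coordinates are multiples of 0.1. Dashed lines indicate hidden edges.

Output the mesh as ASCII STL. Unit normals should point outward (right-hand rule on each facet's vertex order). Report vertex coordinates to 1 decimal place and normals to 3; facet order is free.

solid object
 facet normal -1.000 0.016 0.026
  outer loop
   vertex 0.2 4.5 0.5
   vertex 0.2 0.6 2.9
   vertex 0.3 5.4 3.8
  endloop
 endfacet
 facet normal -0.943 -0.042 0.331
  outer loop
   vertex 0.7 0.4 4.3
   vertex 0.3 5.4 3.8
   vertex 0.2 0.6 2.9
  endloop
 endfacet
 facet normal 0.148 0.110 0.983
  outer loop
   vertex 0.7 0.4 4.3
   vertex 5.5 2.0 3.4
   vertex 0.3 5.4 3.8
  endloop
 endfacet
 facet normal 0.000 -0.990 -0.141
  outer loop
   vertex 2.9 0.9 0.8
   vertex 0.7 0.4 4.3
   vertex 0.2 0.6 2.9
  endloop
 endfacet
 facet normal -0.517 -0.449 -0.729
  outer loop
   vertex 2.9 0.9 0.8
   vertex 0.2 0.6 2.9
   vertex 0.2 4.5 0.5
  endloop
 endfacet
 facet normal -0.054 -0.123 -0.991
  outer loop
   vertex 2.9 0.9 0.8
   vertex 0.2 4.5 0.5
   vertex 2.7 4.2 0.4
  endloop
 endfacet
 facet normal 0.395 0.514 0.761
  outer loop
   vertex 5.2 4.6 1.8
   vertex 0.3 5.4 3.8
   vertex 5.5 2.0 3.4
  endloop
 endfacet
 facet normal 0.735 -0.292 -0.612
  outer loop
   vertex 5.2 4.6 1.8
   vertex 5.5 2.0 3.4
   vertex 2.9 0.9 0.8
  endloop
 endfacet
 facet normal 0.496 -0.075 -0.865
  outer loop
   vertex 5.2 4.6 1.8
   vertex 2.9 0.9 0.8
   vertex 2.7 4.2 0.4
  endloop
 endfacet
 facet normal 0.049 0.963 -0.264
  outer loop
   vertex 5.2 4.6 1.8
   vertex 0.2 4.5 0.5
   vertex 0.3 5.4 3.8
  endloop
 endfacet
 facet normal 0.091 0.902 -0.421
  outer loop
   vertex 5.2 4.6 1.8
   vertex 2.7 4.2 0.4
   vertex 0.2 4.5 0.5
  endloop
 endfacet
 facet normal 0.345 -0.912 0.219
  outer loop
   vertex 2.7 0.7 2.4
   vertex 5.5 2.0 3.4
   vertex 0.7 0.4 4.3
  endloop
 endfacet
 facet normal 0.437 -0.898 -0.058
  outer loop
   vertex 2.7 0.7 2.4
   vertex 2.9 0.9 0.8
   vertex 5.5 2.0 3.4
  endloop
 endfacet
 facet normal 0.035 -0.992 -0.120
  outer loop
   vertex 2.7 0.7 2.4
   vertex 0.7 0.4 4.3
   vertex 2.9 0.9 0.8
  endloop
 endfacet
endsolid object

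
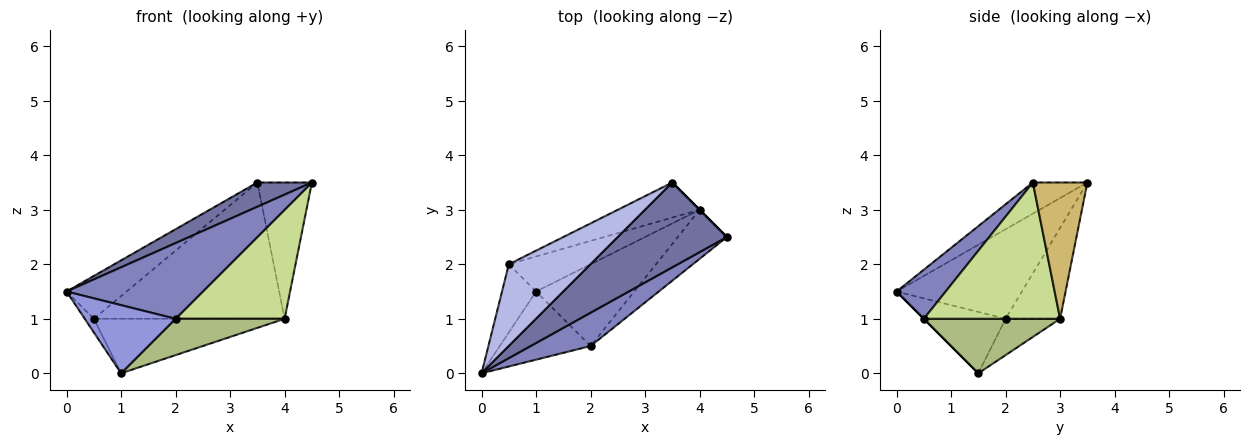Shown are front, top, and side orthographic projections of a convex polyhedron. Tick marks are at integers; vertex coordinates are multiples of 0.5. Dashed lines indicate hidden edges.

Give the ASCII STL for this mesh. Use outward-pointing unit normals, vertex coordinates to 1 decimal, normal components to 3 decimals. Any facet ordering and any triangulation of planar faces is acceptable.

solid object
 facet normal -0.265 -0.265 0.927
  outer loop
   vertex 3.5 3.5 3.5
   vertex 0.0 0.0 1.5
   vertex 4.5 2.5 3.5
  endloop
 endfacet
 facet normal 0.313 -0.869 0.383
  outer loop
   vertex 2.0 0.5 1.0
   vertex 4.5 2.5 3.5
   vertex 0.0 0.0 1.5
  endloop
 endfacet
 facet normal 0.000 -0.707 -0.707
  outer loop
   vertex 2.0 0.5 1.0
   vertex 0.0 0.0 1.5
   vertex 1.0 1.5 0.0
  endloop
 endfacet
 facet normal -0.696 0.333 0.636
  outer loop
   vertex 0.5 2.0 1.0
   vertex 0.0 0.0 1.5
   vertex 3.5 3.5 3.5
  endloop
 endfacet
 facet normal -0.870 0.097 -0.483
  outer loop
   vertex 0.5 2.0 1.0
   vertex 1.0 1.5 0.0
   vertex 0.0 0.0 1.5
  endloop
 endfacet
 facet normal 0.453 -0.362 -0.815
  outer loop
   vertex 4.0 3.0 1.0
   vertex 2.0 0.5 1.0
   vertex 1.0 1.5 0.0
  endloop
 endfacet
 facet normal 0.752 -0.601 -0.271
  outer loop
   vertex 4.0 3.0 1.0
   vertex 4.5 2.5 3.5
   vertex 2.0 0.5 1.0
  endloop
 endfacet
 facet normal -0.267 0.933 -0.240
  outer loop
   vertex 4.0 3.0 1.0
   vertex 0.5 2.0 1.0
   vertex 3.5 3.5 3.5
  endloop
 endfacet
 facet normal -0.234 0.818 -0.526
  outer loop
   vertex 4.0 3.0 1.0
   vertex 1.0 1.5 0.0
   vertex 0.5 2.0 1.0
  endloop
 endfacet
 facet normal 0.707 0.707 0.000
  outer loop
   vertex 4.0 3.0 1.0
   vertex 3.5 3.5 3.5
   vertex 4.5 2.5 3.5
  endloop
 endfacet
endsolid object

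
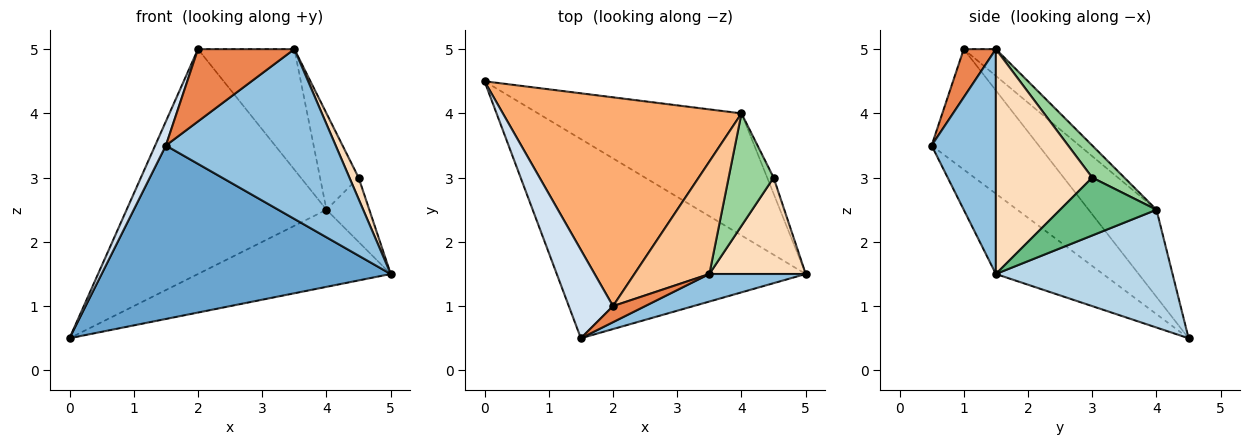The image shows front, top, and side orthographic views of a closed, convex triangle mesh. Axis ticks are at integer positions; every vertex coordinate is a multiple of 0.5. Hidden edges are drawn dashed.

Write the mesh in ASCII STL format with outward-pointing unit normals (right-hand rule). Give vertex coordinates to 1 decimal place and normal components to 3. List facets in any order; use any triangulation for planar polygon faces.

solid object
 facet normal -0.236 -0.638 -0.733
  outer loop
   vertex 1.5 0.5 3.5
   vertex 0.0 4.5 0.5
   vertex 5.0 1.5 1.5
  endloop
 endfacet
 facet normal 0.350 -0.925 0.150
  outer loop
   vertex 3.5 1.5 5.0
   vertex 1.5 0.5 3.5
   vertex 5.0 1.5 1.5
  endloop
 endfacet
 facet normal 0.440 0.480 -0.759
  outer loop
   vertex 4.0 4.0 2.5
   vertex 5.0 1.5 1.5
   vertex 0.0 4.5 0.5
  endloop
 endfacet
 facet normal -0.935 -0.093 0.343
  outer loop
   vertex 2.0 1.0 5.0
   vertex 0.0 4.5 0.5
   vertex 1.5 0.5 3.5
  endloop
 endfacet
 facet normal 0.309 -0.928 0.206
  outer loop
   vertex 2.0 1.0 5.0
   vertex 1.5 0.5 3.5
   vertex 3.5 1.5 5.0
  endloop
 endfacet
 facet normal -0.241 0.711 0.660
  outer loop
   vertex 2.0 1.0 5.0
   vertex 4.0 4.0 2.5
   vertex 0.0 4.5 0.5
  endloop
 endfacet
 facet normal -0.237 0.710 0.663
  outer loop
   vertex 2.0 1.0 5.0
   vertex 3.5 1.5 5.0
   vertex 4.0 4.0 2.5
  endloop
 endfacet
 facet normal 0.916 -0.087 0.392
  outer loop
   vertex 4.5 3.0 3.0
   vertex 3.5 1.5 5.0
   vertex 5.0 1.5 1.5
  endloop
 endfacet
 facet normal 0.909 0.404 -0.101
  outer loop
   vertex 4.5 3.0 3.0
   vertex 5.0 1.5 1.5
   vertex 4.0 4.0 2.5
  endloop
 endfacet
 facet normal 0.477 0.572 0.667
  outer loop
   vertex 4.5 3.0 3.0
   vertex 4.0 4.0 2.5
   vertex 3.5 1.5 5.0
  endloop
 endfacet
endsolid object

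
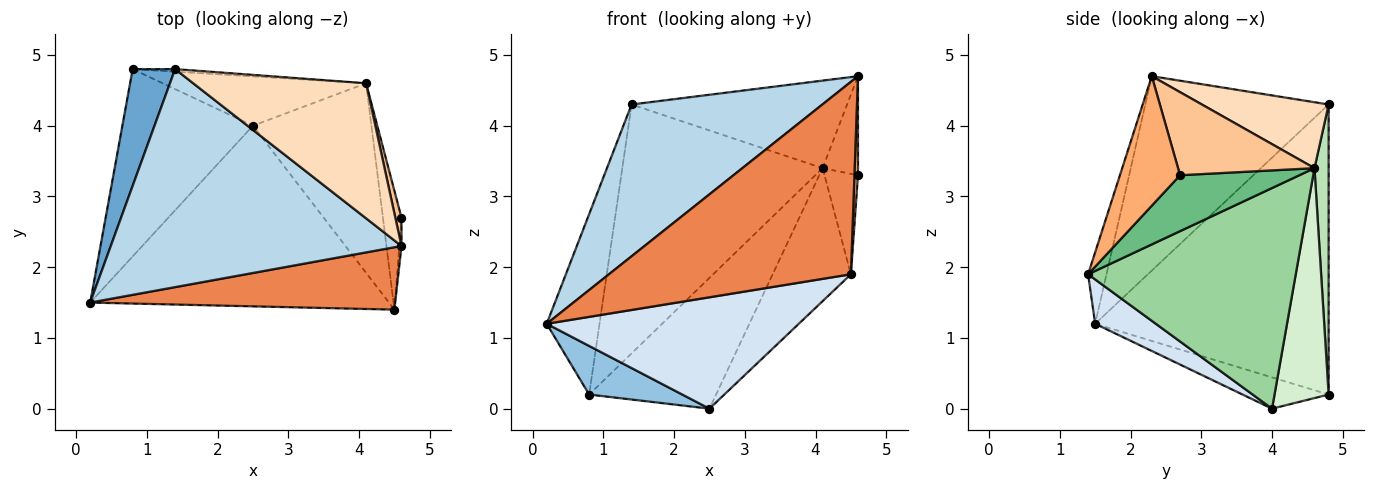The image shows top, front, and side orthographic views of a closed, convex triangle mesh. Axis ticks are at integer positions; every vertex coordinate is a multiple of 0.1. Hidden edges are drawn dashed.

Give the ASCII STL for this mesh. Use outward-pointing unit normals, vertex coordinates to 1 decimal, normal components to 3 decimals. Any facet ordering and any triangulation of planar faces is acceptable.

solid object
 facet normal -0.966 0.218 0.141
  outer loop
   vertex 0.8 4.8 0.2
   vertex 0.2 1.5 1.2
   vertex 1.4 4.8 4.3
  endloop
 endfacet
 facet normal -0.226 -0.245 -0.943
  outer loop
   vertex 0.8 4.8 0.2
   vertex 2.5 4.0 0.0
   vertex 0.2 1.5 1.2
  endloop
 endfacet
 facet normal -0.481 -0.501 0.719
  outer loop
   vertex 4.6 2.3 4.7
   vertex 1.4 4.8 4.3
   vertex 0.2 1.5 1.2
  endloop
 endfacet
 facet normal 0.125 -0.521 -0.844
  outer loop
   vertex 4.5 1.4 1.9
   vertex 0.2 1.5 1.2
   vertex 2.5 4.0 0.0
  endloop
 endfacet
 facet normal -0.072 -0.949 0.308
  outer loop
   vertex 4.5 1.4 1.9
   vertex 4.6 2.3 4.7
   vertex 0.2 1.5 1.2
  endloop
 endfacet
 facet normal 0.998 -0.059 -0.017
  outer loop
   vertex 4.5 1.4 1.9
   vertex 4.6 2.7 3.3
   vertex 4.6 2.3 4.7
  endloop
 endfacet
 facet normal 0.966 0.250 0.072
  outer loop
   vertex 4.1 4.6 3.4
   vertex 4.6 2.3 4.7
   vertex 4.6 2.7 3.3
  endloop
 endfacet
 facet normal 0.305 0.518 0.799
  outer loop
   vertex 4.1 4.6 3.4
   vertex 1.4 4.8 4.3
   vertex 4.6 2.3 4.7
  endloop
 endfacet
 facet normal 0.917 0.257 -0.304
  outer loop
   vertex 4.1 4.6 3.4
   vertex 4.6 2.7 3.3
   vertex 4.5 1.4 1.9
  endloop
 endfacet
 facet normal 0.836 0.315 -0.449
  outer loop
   vertex 4.1 4.6 3.4
   vertex 4.5 1.4 1.9
   vertex 2.5 4.0 0.0
  endloop
 endfacet
 facet normal 0.070 0.997 -0.010
  outer loop
   vertex 4.1 4.6 3.4
   vertex 0.8 4.8 0.2
   vertex 1.4 4.8 4.3
  endloop
 endfacet
 facet normal 0.370 0.869 -0.328
  outer loop
   vertex 4.1 4.6 3.4
   vertex 2.5 4.0 0.0
   vertex 0.8 4.8 0.2
  endloop
 endfacet
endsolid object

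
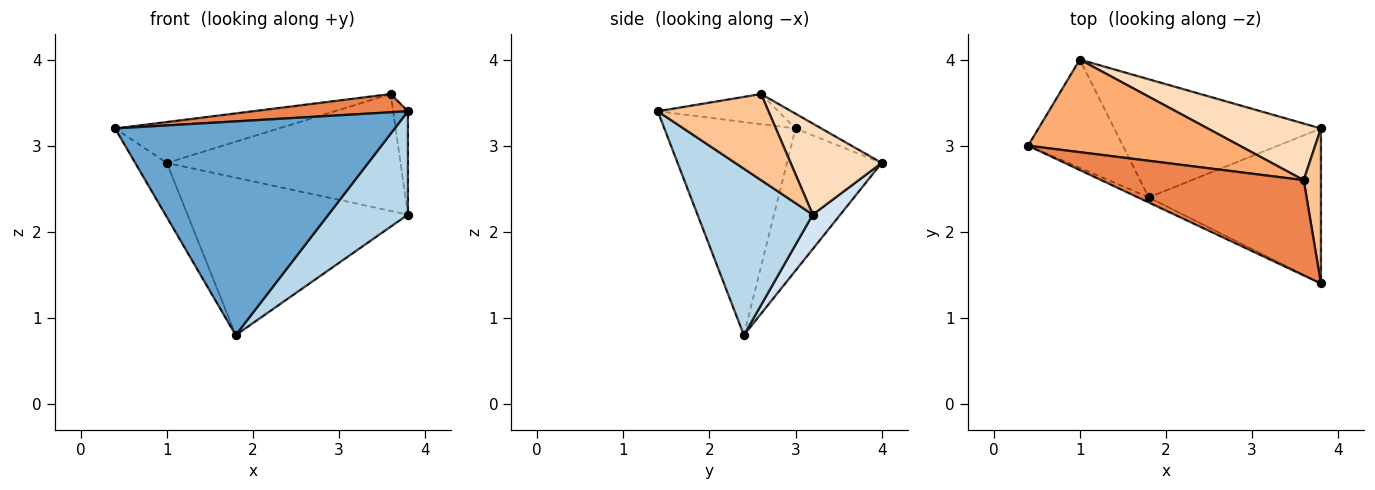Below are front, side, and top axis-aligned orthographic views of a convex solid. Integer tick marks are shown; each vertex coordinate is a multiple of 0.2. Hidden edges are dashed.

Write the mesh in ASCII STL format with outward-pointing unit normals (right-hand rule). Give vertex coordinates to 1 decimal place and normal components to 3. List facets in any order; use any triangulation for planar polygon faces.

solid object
 facet normal -0.425 -0.905 -0.021
  outer loop
   vertex 1.8 2.4 0.8
   vertex 3.8 1.4 3.4
   vertex 0.4 3.0 3.2
  endloop
 endfacet
 facet normal -0.802 0.267 -0.535
  outer loop
   vertex 1.8 2.4 0.8
   vertex 0.4 3.0 3.2
   vertex 1.0 4.0 2.8
  endloop
 endfacet
 facet normal 0.627 -0.432 -0.648
  outer loop
   vertex 3.8 3.2 2.2
   vertex 3.8 1.4 3.4
   vertex 1.8 2.4 0.8
  endloop
 endfacet
 facet normal 0.100 0.796 -0.597
  outer loop
   vertex 3.8 3.2 2.2
   vertex 1.8 2.4 0.8
   vertex 1.0 4.0 2.8
  endloop
 endfacet
 facet normal -0.145 -0.186 0.972
  outer loop
   vertex 3.6 2.6 3.6
   vertex 0.4 3.0 3.2
   vertex 3.8 1.4 3.4
  endloop
 endfacet
 facet normal -0.064 0.403 0.913
  outer loop
   vertex 3.6 2.6 3.6
   vertex 1.0 4.0 2.8
   vertex 0.4 3.0 3.2
  endloop
 endfacet
 facet normal 0.972 0.130 0.194
  outer loop
   vertex 3.6 2.6 3.6
   vertex 3.8 1.4 3.4
   vertex 3.8 3.2 2.2
  endloop
 endfacet
 facet normal 0.331 0.849 0.411
  outer loop
   vertex 3.6 2.6 3.6
   vertex 3.8 3.2 2.2
   vertex 1.0 4.0 2.8
  endloop
 endfacet
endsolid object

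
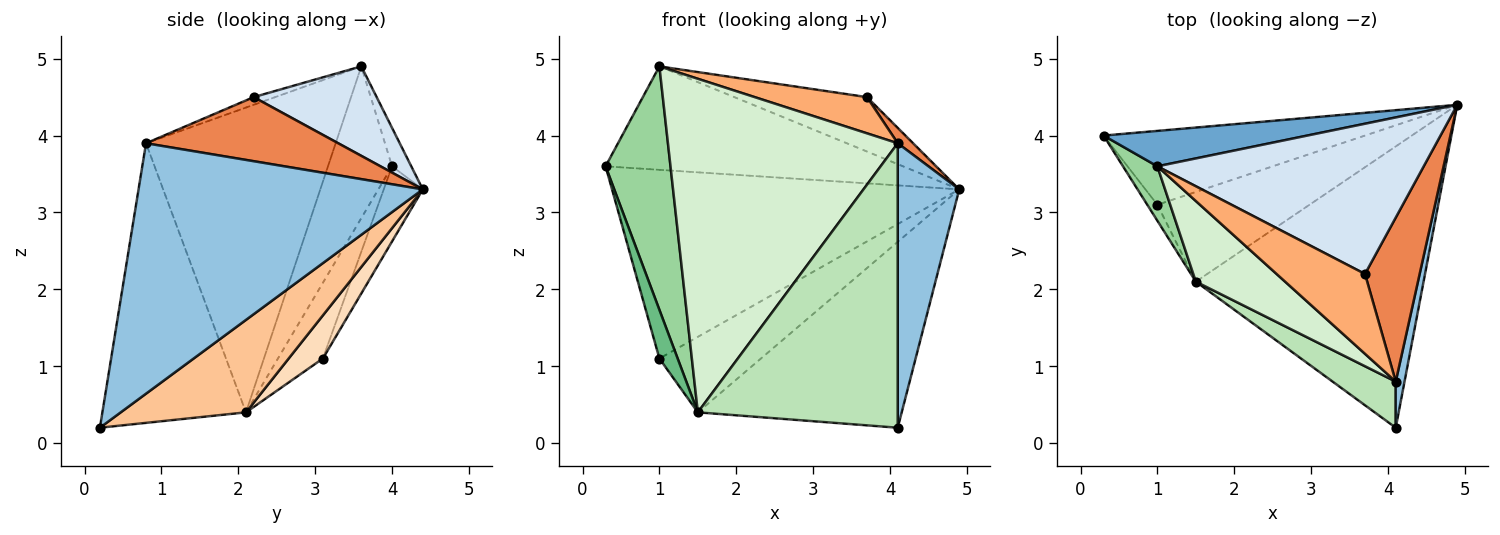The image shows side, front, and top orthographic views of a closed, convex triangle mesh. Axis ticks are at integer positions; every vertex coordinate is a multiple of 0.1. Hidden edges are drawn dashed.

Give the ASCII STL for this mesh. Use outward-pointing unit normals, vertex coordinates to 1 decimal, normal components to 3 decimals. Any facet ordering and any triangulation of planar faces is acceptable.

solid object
 facet normal -0.061 0.944 0.323
  outer loop
   vertex 1.0 3.6 4.9
   vertex 4.9 4.4 3.3
   vertex 0.3 4.0 3.6
  endloop
 endfacet
 facet normal 0.977 -0.211 0.034
  outer loop
   vertex 4.1 0.8 3.9
   vertex 4.1 0.2 0.2
   vertex 4.9 4.4 3.3
  endloop
 endfacet
 facet normal -0.104 0.926 -0.363
  outer loop
   vertex 1.0 3.1 1.1
   vertex 0.3 4.0 3.6
   vertex 4.9 4.4 3.3
  endloop
 endfacet
 facet normal 0.301 0.325 0.897
  outer loop
   vertex 3.7 2.2 4.5
   vertex 4.9 4.4 3.3
   vertex 1.0 3.6 4.9
  endloop
 endfacet
 facet normal 0.759 -0.061 0.648
  outer loop
   vertex 3.7 2.2 4.5
   vertex 4.1 0.8 3.9
   vertex 4.9 4.4 3.3
  endloop
 endfacet
 facet normal -0.079 -0.412 0.908
  outer loop
   vertex 3.7 2.2 4.5
   vertex 1.0 3.6 4.9
   vertex 4.1 0.8 3.9
  endloop
 endfacet
 facet normal 0.321 0.522 -0.790
  outer loop
   vertex 1.5 2.1 0.4
   vertex 4.9 4.4 3.3
   vertex 4.1 0.2 0.2
  endloop
 endfacet
 facet normal 0.212 0.629 -0.748
  outer loop
   vertex 1.5 2.1 0.4
   vertex 1.0 3.1 1.1
   vertex 4.9 4.4 3.3
  endloop
 endfacet
 facet normal -0.919 -0.374 -0.123
  outer loop
   vertex 1.5 2.1 0.4
   vertex 0.3 4.0 3.6
   vertex 1.0 3.1 1.1
  endloop
 endfacet
 facet normal -0.694 -0.703 0.157
  outer loop
   vertex 1.5 2.1 0.4
   vertex 1.0 3.6 4.9
   vertex 0.3 4.0 3.6
  endloop
 endfacet
 facet normal -0.578 -0.805 0.131
  outer loop
   vertex 1.5 2.1 0.4
   vertex 4.1 0.2 0.2
   vertex 4.1 0.8 3.9
  endloop
 endfacet
 facet normal -0.626 -0.758 0.183
  outer loop
   vertex 1.5 2.1 0.4
   vertex 4.1 0.8 3.9
   vertex 1.0 3.6 4.9
  endloop
 endfacet
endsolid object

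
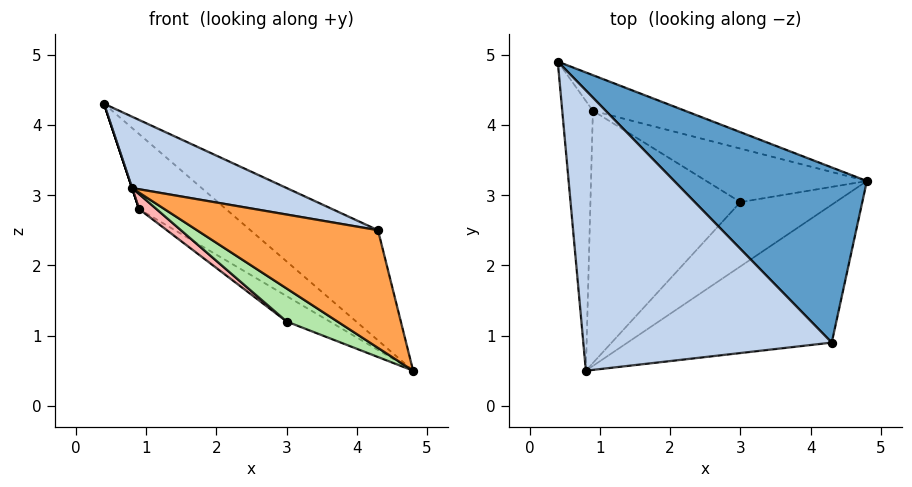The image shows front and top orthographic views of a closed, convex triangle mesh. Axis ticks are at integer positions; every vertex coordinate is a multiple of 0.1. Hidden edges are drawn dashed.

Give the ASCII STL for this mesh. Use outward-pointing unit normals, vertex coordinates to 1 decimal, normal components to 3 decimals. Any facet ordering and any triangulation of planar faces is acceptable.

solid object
 facet normal 0.684 0.389 0.618
  outer loop
   vertex 4.3 0.9 2.5
   vertex 4.8 3.2 0.5
   vertex 0.4 4.9 4.3
  endloop
 endfacet
 facet normal 0.191 -0.242 0.951
  outer loop
   vertex 4.3 0.9 2.5
   vertex 0.4 4.9 4.3
   vertex 0.8 0.5 3.1
  endloop
 endfacet
 facet normal -0.056 -0.648 -0.759
  outer loop
   vertex 4.3 0.9 2.5
   vertex 0.8 0.5 3.1
   vertex 4.8 3.2 0.5
  endloop
 endfacet
 facet normal -0.021 0.903 -0.429
  outer loop
   vertex 0.9 4.2 2.8
   vertex 0.4 4.9 4.3
   vertex 4.8 3.2 0.5
  endloop
 endfacet
 facet normal -0.949 0.000 -0.316
  outer loop
   vertex 0.9 4.2 2.8
   vertex 0.8 0.5 3.1
   vertex 0.4 4.9 4.3
  endloop
 endfacet
 facet normal -0.260 -0.441 -0.859
  outer loop
   vertex 3.0 2.9 1.2
   vertex 4.8 3.2 0.5
   vertex 0.8 0.5 3.1
  endloop
 endfacet
 facet normal -0.389 0.395 -0.832
  outer loop
   vertex 3.0 2.9 1.2
   vertex 0.9 4.2 2.8
   vertex 4.8 3.2 0.5
  endloop
 endfacet
 facet normal -0.623 -0.046 -0.781
  outer loop
   vertex 3.0 2.9 1.2
   vertex 0.8 0.5 3.1
   vertex 0.9 4.2 2.8
  endloop
 endfacet
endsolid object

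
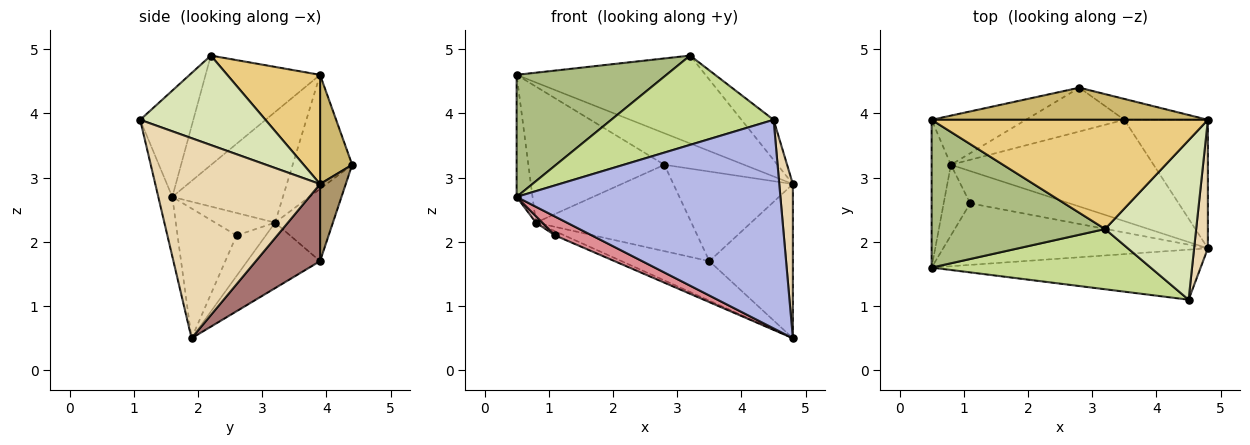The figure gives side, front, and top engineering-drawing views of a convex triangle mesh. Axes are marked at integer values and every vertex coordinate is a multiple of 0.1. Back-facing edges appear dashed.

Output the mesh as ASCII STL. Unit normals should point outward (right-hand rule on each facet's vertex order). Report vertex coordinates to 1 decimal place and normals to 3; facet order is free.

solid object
 facet normal -0.380 0.870 -0.314
  outer loop
   vertex 0.8 3.2 2.3
   vertex 0.5 3.9 4.6
   vertex 2.8 4.4 3.2
  endloop
 endfacet
 facet normal -0.288 0.348 -0.892
  outer loop
   vertex 3.5 3.9 1.7
   vertex 4.8 1.9 0.5
   vertex 0.8 3.2 2.3
  endloop
 endfacet
 facet normal -0.315 0.847 -0.429
  outer loop
   vertex 3.5 3.9 1.7
   vertex 0.8 3.2 2.3
   vertex 2.8 4.4 3.2
  endloop
 endfacet
 facet normal -0.051 -0.971 -0.233
  outer loop
   vertex 0.5 1.6 2.7
   vertex 4.8 1.9 0.5
   vertex 4.5 1.1 3.9
  endloop
 endfacet
 facet normal -0.975 0.140 -0.170
  outer loop
   vertex 0.5 1.6 2.7
   vertex 0.5 3.9 4.6
   vertex 0.8 3.2 2.3
  endloop
 endfacet
 facet normal -0.438 -0.573 0.693
  outer loop
   vertex 0.5 1.6 2.7
   vertex 3.2 2.2 4.9
   vertex 0.5 3.9 4.6
  endloop
 endfacet
 facet normal -0.262 -0.800 0.540
  outer loop
   vertex 0.5 1.6 2.7
   vertex 4.5 1.1 3.9
   vertex 3.2 2.2 4.9
  endloop
 endfacet
 facet normal 0.690 0.177 0.702
  outer loop
   vertex 4.8 3.9 2.9
   vertex 3.2 2.2 4.9
   vertex 4.5 1.1 3.9
  endloop
 endfacet
 facet normal 0.205 0.953 -0.222
  outer loop
   vertex 4.8 3.9 2.9
   vertex 3.5 3.9 1.7
   vertex 2.8 4.4 3.2
  endloop
 endfacet
 facet normal 0.272 0.674 0.687
  outer loop
   vertex 4.8 3.9 2.9
   vertex 2.8 4.4 3.2
   vertex 0.5 3.9 4.6
  endloop
 endfacet
 facet normal 0.294 0.599 0.745
  outer loop
   vertex 4.8 3.9 2.9
   vertex 0.5 3.9 4.6
   vertex 3.2 2.2 4.9
  endloop
 endfacet
 facet normal 0.994 -0.082 0.068
  outer loop
   vertex 4.8 3.9 2.9
   vertex 4.5 1.1 3.9
   vertex 4.8 1.9 0.5
  endloop
 endfacet
 facet normal 0.509 0.661 -0.551
  outer loop
   vertex 4.8 3.9 2.9
   vertex 4.8 1.9 0.5
   vertex 3.5 3.9 1.7
  endloop
 endfacet
 facet normal -0.375 0.119 -0.919
  outer loop
   vertex 1.1 2.6 2.1
   vertex 0.8 3.2 2.3
   vertex 4.8 1.9 0.5
  endloop
 endfacet
 facet normal -0.425 -0.265 -0.866
  outer loop
   vertex 1.1 2.6 2.1
   vertex 4.8 1.9 0.5
   vertex 0.5 1.6 2.7
  endloop
 endfacet
 facet normal -0.645 -0.069 -0.761
  outer loop
   vertex 1.1 2.6 2.1
   vertex 0.5 1.6 2.7
   vertex 0.8 3.2 2.3
  endloop
 endfacet
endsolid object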